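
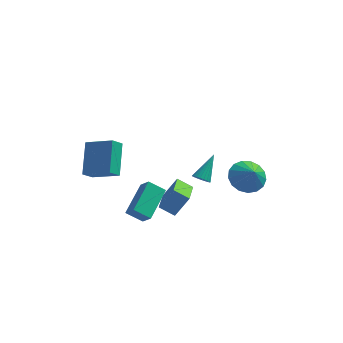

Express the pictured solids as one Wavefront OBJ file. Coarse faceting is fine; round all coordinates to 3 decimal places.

v -2.534 -3.814 0.738
v -2.691 -2.28 2.059
v -4.036 -3.432 0.116
v -4.193 -1.899 1.437
v -2.147 -3.261 0.143
v -2.304 -1.728 1.464
v -3.649 -2.88 -0.479
v -3.806 -1.346 0.842
v 3.556 2.846 -3.866
v 4.172 2.276 -4.562
v 4.024 2.214 -2.934
v 4.471 2.685 -4.435
v 4.561 3.13 -4.179
v 4.42 3.51 -3.85
v 4.081 3.738 -3.526
v 3.622 3.762 -3.279
v 3.148 3.576 -3.167
v 2.767 3.222 -3.215
v 2.567 2.783 -3.412
v 2.593 2.358 -3.714
v 2.84 2.044 -4.05
v 3.251 1.915 -4.344
v 3.732 1.998 -4.529
v 1.966 -2.929 0.17
v 2.308 -2.743 -0.159
v 2.434 -1.811 1.29
v 2.148 -2.632 -0.202
v 1.96 -2.567 -0.189
v 1.774 -2.557 -0.121
v 1.616 -2.604 -0.008
v 1.512 -2.7 0.131
v 1.477 -2.831 0.277
v 1.516 -2.977 0.406
v 1.624 -3.115 0.5
v 1.784 -3.226 0.543
v 1.971 -3.291 0.53
v 2.158 -3.301 0.462
v 2.315 -3.255 0.349
v 2.42 -3.158 0.21
v 2.455 -3.027 0.064
v 2.415 -2.881 -0.065
v -1.836 -3.487 -2.575
v -1.332 -3.926 -1.913
v -1.389 -1.672 -1.708
v -0.886 -2.112 -1.047
v -0.954 -3.408 -3.193
v -0.451 -3.848 -2.532
v -0.508 -1.594 -2.327
v -0.004 -2.033 -1.665
v -0.486 -1.465 -3.551
v 0.213 -1.064 -2.394
v -0.619 0.454 -4.135
v 0.08 0.854 -2.977
v 0.38 -1.554 -4.043
v 1.079 -1.154 -2.885
v 0.247 0.364 -4.626
v 0.946 0.765 -3.469
f 2 4 1
f 5 2 1
f 1 4 3
f 3 5 1
f 2 8 4
f 6 2 5
f 6 8 2
f 4 8 3
f 7 5 3
f 3 8 7
f 7 6 5
f 8 6 7
f 10 9 12
f 10 12 11
f 12 9 13
f 12 13 11
f 13 9 14
f 13 14 11
f 14 9 15
f 14 15 11
f 15 9 16
f 15 16 11
f 16 9 17
f 16 17 11
f 17 9 18
f 17 18 11
f 18 9 19
f 18 19 11
f 19 9 20
f 19 20 11
f 20 9 21
f 20 21 11
f 21 9 22
f 21 22 11
f 22 9 23
f 22 23 11
f 23 9 10
f 23 10 11
f 25 24 27
f 25 27 26
f 27 24 28
f 27 28 26
f 28 24 29
f 28 29 26
f 29 24 30
f 29 30 26
f 30 24 31
f 30 31 26
f 31 24 32
f 31 32 26
f 32 24 33
f 32 33 26
f 33 24 34
f 33 34 26
f 34 24 35
f 34 35 26
f 35 24 36
f 35 36 26
f 36 24 37
f 36 37 26
f 37 24 38
f 37 38 26
f 38 24 39
f 38 39 26
f 39 24 40
f 39 40 26
f 40 24 41
f 40 41 26
f 41 24 25
f 41 25 26
f 43 45 42
f 46 43 42
f 42 45 44
f 44 46 42
f 43 49 45
f 47 43 46
f 47 49 43
f 45 49 44
f 48 46 44
f 44 49 48
f 48 47 46
f 49 47 48
f 51 53 50
f 54 51 50
f 50 53 52
f 52 54 50
f 51 57 53
f 55 51 54
f 55 57 51
f 53 57 52
f 56 54 52
f 52 57 56
f 56 55 54
f 57 55 56



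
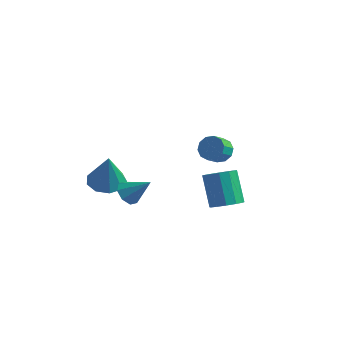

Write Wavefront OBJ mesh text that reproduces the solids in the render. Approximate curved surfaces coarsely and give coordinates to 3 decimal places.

v -1.596 -1.004 -1.633
v -1.27 -0.495 -2.094
v -0.444 -0.796 -0.587
v -1.648 -0.252 -1.725
v -1.996 -0.449 -1.303
v -2.11 -0.971 -1.074
v -1.922 -1.513 -1.172
v -1.544 -1.757 -1.541
v -1.196 -1.559 -1.963
v -1.082 -1.037 -2.192
v -3.216 -0.07 -1.873
v -2.64 -0.904 -2.055
v -2.944 -0.31 0.093
v -2.233 -0.329 -2.041
v -2.287 0.368 -1.949
v -2.775 0.859 -1.821
v -3.47 0.916 -1.718
v -4.046 0.511 -1.688
v -4.234 -0.166 -1.744
v -3.945 -0.798 -1.861
v -3.316 -1.09 -1.984
v 3.339 -0.156 -1.526
v 4.053 0.335 -1.448
v 3.275 1.227 0.064
v 2.561 0.736 -0.014
v 3.751 0.578 -1.747
v 2.972 1.47 -0.235
v 3.317 0.588 -1.976
v 2.539 1.48 -0.464
v 2.891 0.362 -2.062
v 2.113 1.254 -0.55
v 2.607 -0.028 -1.978
v 1.829 0.863 -0.466
v 2.555 -0.459 -1.75
v 1.777 0.432 -0.239
v 2.753 -0.794 -1.451
v 1.974 0.098 0.06
v 3.136 -0.926 -1.176
v 2.358 -0.034 0.336
v 3.584 -0.814 -1.012
v 2.806 0.078 0.5
v 3.954 -0.492 -1.011
v 3.176 0.399 0.501
v 4.129 -0.064 -1.173
v 3.351 0.827 0.339
v 1.22 4.039 -1.009
v 1.913 4.112 -0.706
v 1.714 3.354 -0.068
v 1.02 3.281 -0.371
v 1.62 4.39 -0.467
v 1.421 3.633 0.171
v 1.174 4.534 -0.435
v 0.975 3.777 0.203
v 0.745 4.489 -0.622
v 0.546 3.732 0.016
v 0.498 4.272 -0.957
v 0.299 3.515 -0.319
v 0.526 3.966 -1.312
v 0.327 3.208 -0.674
v 0.819 3.687 -1.551
v 0.62 2.93 -0.913
v 1.265 3.543 -1.583
v 1.066 2.786 -0.945
v 1.694 3.588 -1.396
v 1.495 2.831 -0.758
v 1.941 3.805 -1.061
v 1.742 3.048 -0.423
f 2 1 4
f 2 4 3
f 4 1 5
f 4 5 3
f 5 1 6
f 5 6 3
f 6 1 7
f 6 7 3
f 7 1 8
f 7 8 3
f 8 1 9
f 8 9 3
f 9 1 10
f 9 10 3
f 10 1 2
f 10 2 3
f 12 11 14
f 12 14 13
f 14 11 15
f 14 15 13
f 15 11 16
f 15 16 13
f 16 11 17
f 16 17 13
f 17 11 18
f 17 18 13
f 18 11 19
f 18 19 13
f 19 11 20
f 19 20 13
f 20 11 21
f 20 21 13
f 21 11 12
f 21 12 13
f 23 22 26
f 23 26 24
f 24 26 27
f 24 27 25
f 26 22 28
f 26 28 27
f 27 28 29
f 27 29 25
f 28 22 30
f 28 30 29
f 29 30 31
f 29 31 25
f 30 22 32
f 30 32 31
f 31 32 33
f 31 33 25
f 32 22 34
f 32 34 33
f 33 34 35
f 33 35 25
f 34 22 36
f 34 36 35
f 35 36 37
f 35 37 25
f 36 22 38
f 36 38 37
f 37 38 39
f 37 39 25
f 38 22 40
f 38 40 39
f 39 40 41
f 39 41 25
f 40 22 42
f 40 42 41
f 41 42 43
f 41 43 25
f 42 22 44
f 42 44 43
f 43 44 45
f 43 45 25
f 44 22 23
f 44 23 45
f 45 23 24
f 45 24 25
f 47 46 50
f 47 50 48
f 48 50 51
f 48 51 49
f 50 46 52
f 50 52 51
f 51 52 53
f 51 53 49
f 52 46 54
f 52 54 53
f 53 54 55
f 53 55 49
f 54 46 56
f 54 56 55
f 55 56 57
f 55 57 49
f 56 46 58
f 56 58 57
f 57 58 59
f 57 59 49
f 58 46 60
f 58 60 59
f 59 60 61
f 59 61 49
f 60 46 62
f 60 62 61
f 61 62 63
f 61 63 49
f 62 46 64
f 62 64 63
f 63 64 65
f 63 65 49
f 64 46 66
f 64 66 65
f 65 66 67
f 65 67 49
f 66 46 47
f 66 47 67
f 67 47 48
f 67 48 49



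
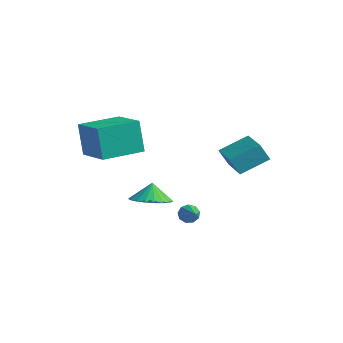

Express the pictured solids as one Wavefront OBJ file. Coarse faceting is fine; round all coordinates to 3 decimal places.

v 0.363 1.452 -2.257
v 0.706 1.761 -2.517
v 1.417 0.848 -1.583
v 0.602 1.923 -2.209
v 0.386 1.864 -1.924
v 0.159 1.613 -1.794
v 0.028 1.286 -1.881
v 0.053 1.038 -2.144
v 0.223 0.983 -2.459
v 0.458 1.148 -2.68
v 0.649 1.455 -2.703
v -1.146 0.493 -1.563
v -0.166 0.333 -1.29
v -1.354 0.807 -0.637
v -0.156 0.739 -1.425
v -0.316 1.103 -1.584
v -0.621 1.361 -1.74
v -1.016 1.469 -1.865
v -1.433 1.409 -1.938
v -1.801 1.19 -1.946
v -2.056 0.85 -1.888
v -2.154 0.449 -1.774
v -2.077 0.056 -1.623
v -1.839 -0.262 -1.462
v -1.482 -0.45 -1.319
v -1.066 -0.474 -1.218
v -0.665 -0.331 -1.176
v -0.346 -0.046 -1.202
v 0.669 3.74 0.222
v 0.307 3.431 1.124
v 1.284 5.065 0.923
v 0.922 4.756 1.825
v 2.198 2.864 0.535
v 1.836 2.555 1.437
v 2.813 4.189 1.236
v 2.451 3.88 2.138
v -2.869 -2.029 1.758
v -3.362 -1.866 3.44
v -2.31 -0.025 1.728
v -2.803 0.137 3.41
v -1.017 -2.537 2.35
v -1.51 -2.375 4.032
v -0.458 -0.534 2.32
v -0.951 -0.371 4.002
f 2 1 4
f 2 4 3
f 4 1 5
f 4 5 3
f 5 1 6
f 5 6 3
f 6 1 7
f 6 7 3
f 7 1 8
f 7 8 3
f 8 1 9
f 8 9 3
f 9 1 10
f 9 10 3
f 10 1 11
f 10 11 3
f 11 1 2
f 11 2 3
f 13 12 15
f 13 15 14
f 15 12 16
f 15 16 14
f 16 12 17
f 16 17 14
f 17 12 18
f 17 18 14
f 18 12 19
f 18 19 14
f 19 12 20
f 19 20 14
f 20 12 21
f 20 21 14
f 21 12 22
f 21 22 14
f 22 12 23
f 22 23 14
f 23 12 24
f 23 24 14
f 24 12 25
f 24 25 14
f 25 12 26
f 25 26 14
f 26 12 27
f 26 27 14
f 27 12 28
f 27 28 14
f 28 12 13
f 28 13 14
f 30 32 29
f 33 30 29
f 29 32 31
f 31 33 29
f 30 36 32
f 34 30 33
f 34 36 30
f 32 36 31
f 35 33 31
f 31 36 35
f 35 34 33
f 36 34 35
f 38 40 37
f 41 38 37
f 37 40 39
f 39 41 37
f 38 44 40
f 42 38 41
f 42 44 38
f 40 44 39
f 43 41 39
f 39 44 43
f 43 42 41
f 44 42 43



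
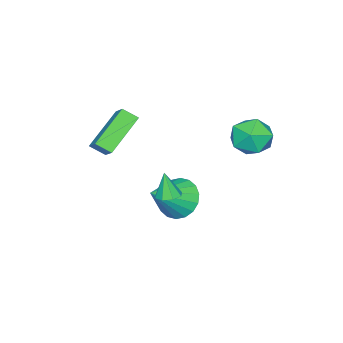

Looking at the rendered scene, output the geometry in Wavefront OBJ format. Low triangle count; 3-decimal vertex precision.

v -1.89 4.122 3.97
v -1.362 4.492 3.153
v -0.558 3.188 4.407
v -0.03 3.558 3.59
v -0.26 4.185 4.389
v -1.083 4.762 4.119
v -0.837 2.918 3.441
v -1.66 3.495 3.171
v -0.711 3.749 2.826
v -0.354 4.531 3.412
v -1.566 3.149 4.148
v -1.209 3.931 4.734
v 2.967 2.39 2.021
v 3.304 2.82 2.143
v 2.873 2.13 3.199
v 2.89 2.933 2.134
v 2.522 2.727 2.06
v 2.414 2.324 1.962
v 2.63 1.959 1.899
v 3.044 1.847 1.907
v 3.412 2.052 1.982
v 3.52 2.456 2.08
v 1.852 -1.419 2.32
v 2.101 -2.064 2.761
v 0.122 -1.266 3.517
v 0.37 -1.911 3.958
v 2.43 -0.689 3.062
v 2.678 -1.334 3.503
v 0.699 -0.536 4.259
v 0.948 -1.181 4.7
v 0.859 1.487 0.155
v 1.497 1.792 -0.608
v 2.421 1.153 1.325
v 1.411 2.186 -0.382
v 1.217 2.442 -0.049
v 0.951 2.509 0.324
v 0.667 2.374 0.664
v 0.422 2.062 0.903
v 0.263 1.637 0.993
v 0.222 1.182 0.918
v 0.307 0.788 0.691
v 0.502 0.532 0.359
v 0.767 0.465 -0.015
v 1.051 0.601 -0.354
v 1.297 0.912 -0.593
v 1.456 1.337 -0.684
f 1 12 6
f 1 6 2
f 1 2 8
f 1 8 11
f 1 11 12
f 2 6 10
f 6 12 5
f 12 11 3
f 11 8 7
f 8 2 9
f 4 10 5
f 4 5 3
f 4 3 7
f 4 7 9
f 4 9 10
f 5 10 6
f 3 5 12
f 7 3 11
f 9 7 8
f 10 9 2
f 14 13 16
f 14 16 15
f 16 13 17
f 16 17 15
f 17 13 18
f 17 18 15
f 18 13 19
f 18 19 15
f 19 13 20
f 19 20 15
f 20 13 21
f 20 21 15
f 21 13 22
f 21 22 15
f 22 13 14
f 22 14 15
f 24 26 23
f 27 24 23
f 23 26 25
f 25 27 23
f 24 30 26
f 28 24 27
f 28 30 24
f 26 30 25
f 29 27 25
f 25 30 29
f 29 28 27
f 30 28 29
f 32 31 34
f 32 34 33
f 34 31 35
f 34 35 33
f 35 31 36
f 35 36 33
f 36 31 37
f 36 37 33
f 37 31 38
f 37 38 33
f 38 31 39
f 38 39 33
f 39 31 40
f 39 40 33
f 40 31 41
f 40 41 33
f 41 31 42
f 41 42 33
f 42 31 43
f 42 43 33
f 43 31 44
f 43 44 33
f 44 31 45
f 44 45 33
f 45 31 46
f 45 46 33
f 46 31 32
f 46 32 33



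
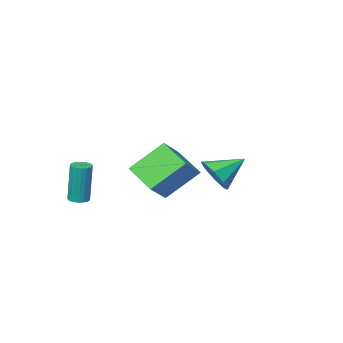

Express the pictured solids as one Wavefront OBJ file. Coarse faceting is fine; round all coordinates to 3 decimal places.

v -0.171 2.743 2.816
v -0.049 1.135 3.57
v 0.892 3.239 3.702
v 1.013 1.632 4.457
v 1.267 2.188 1.403
v 1.388 0.581 2.158
v 2.329 2.685 2.29
v 2.451 1.077 3.044
v 2.252 -3.812 -0.417
v 2.687 -4.093 -0.381
v 2.604 -3.949 1.792
v 2.168 -3.668 1.757
v 2.765 -3.892 -0.392
v 2.682 -3.747 1.782
v 2.753 -3.676 -0.407
v 2.67 -3.532 1.767
v 2.655 -3.484 -0.423
v 2.572 -3.34 1.75
v 2.487 -3.349 -0.439
v 2.404 -3.205 1.735
v 2.278 -3.294 -0.45
v 2.195 -3.15 1.723
v 2.065 -3.328 -0.456
v 1.982 -3.184 1.718
v 1.884 -3.446 -0.455
v 1.801 -3.302 1.718
v 1.766 -3.628 -0.448
v 1.683 -3.483 1.726
v 1.733 -3.841 -0.435
v 1.65 -3.697 1.739
v 1.789 -4.049 -0.419
v 1.706 -3.905 1.755
v 1.925 -4.216 -0.402
v 1.842 -4.072 1.771
v 2.117 -4.314 -0.389
v 2.034 -4.169 1.785
v 2.333 -4.324 -0.38
v 2.25 -4.18 1.794
v 2.535 -4.246 -0.377
v 2.452 -4.102 1.796
v -3.23 -0.855 0.923
v -2.689 -0.862 1.823
v -4.71 -0.525 1.817
v -2.725 -0.131 1.492
v -3.057 0.176 0.828
v -3.491 -0.121 0.219
v -3.771 -0.848 0.024
v -3.735 -1.58 0.355
v -3.403 -1.887 1.019
v -2.969 -1.59 1.627
f 2 4 1
f 5 2 1
f 1 4 3
f 3 5 1
f 2 8 4
f 6 2 5
f 6 8 2
f 4 8 3
f 7 5 3
f 3 8 7
f 7 6 5
f 8 6 7
f 10 9 13
f 10 13 11
f 11 13 14
f 11 14 12
f 13 9 15
f 13 15 14
f 14 15 16
f 14 16 12
f 15 9 17
f 15 17 16
f 16 17 18
f 16 18 12
f 17 9 19
f 17 19 18
f 18 19 20
f 18 20 12
f 19 9 21
f 19 21 20
f 20 21 22
f 20 22 12
f 21 9 23
f 21 23 22
f 22 23 24
f 22 24 12
f 23 9 25
f 23 25 24
f 24 25 26
f 24 26 12
f 25 9 27
f 25 27 26
f 26 27 28
f 26 28 12
f 27 9 29
f 27 29 28
f 28 29 30
f 28 30 12
f 29 9 31
f 29 31 30
f 30 31 32
f 30 32 12
f 31 9 33
f 31 33 32
f 32 33 34
f 32 34 12
f 33 9 35
f 33 35 34
f 34 35 36
f 34 36 12
f 35 9 37
f 35 37 36
f 36 37 38
f 36 38 12
f 37 9 39
f 37 39 38
f 38 39 40
f 38 40 12
f 39 9 10
f 39 10 40
f 40 10 11
f 40 11 12
f 42 41 44
f 42 44 43
f 44 41 45
f 44 45 43
f 45 41 46
f 45 46 43
f 46 41 47
f 46 47 43
f 47 41 48
f 47 48 43
f 48 41 49
f 48 49 43
f 49 41 50
f 49 50 43
f 50 41 42
f 50 42 43



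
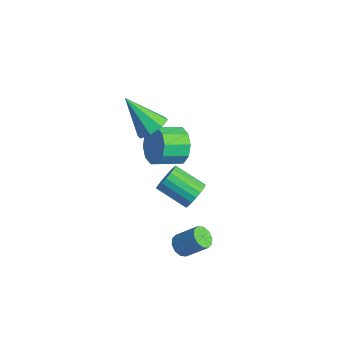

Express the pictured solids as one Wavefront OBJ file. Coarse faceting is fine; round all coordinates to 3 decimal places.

v -3.846 3.348 -2.064
v -3.443 2.908 -2.976
v -3.732 1.592 -2.469
v -4.134 2.032 -1.556
v -2.939 2.968 -2.534
v -3.228 1.652 -2.026
v -2.78 3.173 -1.912
v -3.069 1.857 -1.405
v -3.029 3.445 -1.348
v -3.318 2.129 -0.841
v -3.59 3.68 -1.057
v -3.879 2.364 -0.55
v -4.248 3.788 -1.151
v -4.537 2.472 -0.644
v -4.752 3.728 -1.594
v -5.041 2.412 -1.086
v -4.911 3.523 -2.215
v -5.2 2.207 -1.708
v -4.662 3.251 -2.779
v -4.951 1.935 -2.272
v -4.101 3.016 -3.07
v -4.39 1.7 -2.563
v 1.418 -0.127 -3.325
v 1.91 -0.485 -3.446
v 2.674 0.23 -2.456
v 2.182 0.587 -2.335
v 1.925 -0.18 -3.678
v 2.689 0.535 -2.688
v 1.747 0.145 -3.775
v 2.51 0.86 -2.785
v 1.443 0.366 -3.7
v 2.206 1.081 -2.71
v 1.129 0.398 -3.482
v 1.893 1.113 -2.492
v 0.926 0.23 -3.204
v 1.69 0.945 -2.214
v 0.911 -0.075 -2.972
v 1.675 0.64 -1.982
v 1.09 -0.4 -2.875
v 1.853 0.315 -1.885
v 1.394 -0.621 -2.95
v 2.157 0.094 -1.96
v 1.707 -0.653 -3.168
v 2.471 0.062 -2.178
v -2.91 1.194 1.441
v -2.277 0.647 1.743
v -4.25 0.526 3.039
v -2.245 1.265 2.028
v -2.603 1.841 1.968
v -3.141 2.038 1.6
v -3.544 1.74 1.138
v -3.575 1.122 0.854
v -3.217 0.546 0.913
v -2.679 0.349 1.282
v 1.79 0.427 0.673
v 2.181 0.409 1.313
v 0.881 -0.345 2.086
v 0.49 -0.327 1.447
v 2.022 0.702 1.331
v 0.722 -0.052 2.105
v 1.817 0.941 1.219
v 0.517 0.187 1.992
v 1.606 1.077 0.999
v 0.307 0.323 1.772
v 1.432 1.085 0.714
v 0.133 0.331 1.487
v 1.329 0.963 0.421
v 0.029 0.209 1.195
v 1.317 0.734 0.178
v 0.018 -0.02 0.952
v 1.399 0.445 0.034
v 0.099 -0.309 0.807
v 1.558 0.152 0.015
v 0.258 -0.602 0.789
v 1.763 -0.087 0.128
v 0.463 -0.841 0.901
v 1.973 -0.223 0.348
v 0.674 -0.977 1.121
v 2.147 -0.231 0.633
v 0.848 -0.985 1.406
v 2.251 -0.109 0.925
v 0.951 -0.863 1.699
v 2.262 0.12 1.168
v 0.963 -0.634 1.942
f 2 1 5
f 2 5 3
f 3 5 6
f 3 6 4
f 5 1 7
f 5 7 6
f 6 7 8
f 6 8 4
f 7 1 9
f 7 9 8
f 8 9 10
f 8 10 4
f 9 1 11
f 9 11 10
f 10 11 12
f 10 12 4
f 11 1 13
f 11 13 12
f 12 13 14
f 12 14 4
f 13 1 15
f 13 15 14
f 14 15 16
f 14 16 4
f 15 1 17
f 15 17 16
f 16 17 18
f 16 18 4
f 17 1 19
f 17 19 18
f 18 19 20
f 18 20 4
f 19 1 21
f 19 21 20
f 20 21 22
f 20 22 4
f 21 1 2
f 21 2 22
f 22 2 3
f 22 3 4
f 24 23 27
f 24 27 25
f 25 27 28
f 25 28 26
f 27 23 29
f 27 29 28
f 28 29 30
f 28 30 26
f 29 23 31
f 29 31 30
f 30 31 32
f 30 32 26
f 31 23 33
f 31 33 32
f 32 33 34
f 32 34 26
f 33 23 35
f 33 35 34
f 34 35 36
f 34 36 26
f 35 23 37
f 35 37 36
f 36 37 38
f 36 38 26
f 37 23 39
f 37 39 38
f 38 39 40
f 38 40 26
f 39 23 41
f 39 41 40
f 40 41 42
f 40 42 26
f 41 23 43
f 41 43 42
f 42 43 44
f 42 44 26
f 43 23 24
f 43 24 44
f 44 24 25
f 44 25 26
f 46 45 48
f 46 48 47
f 48 45 49
f 48 49 47
f 49 45 50
f 49 50 47
f 50 45 51
f 50 51 47
f 51 45 52
f 51 52 47
f 52 45 53
f 52 53 47
f 53 45 54
f 53 54 47
f 54 45 46
f 54 46 47
f 56 55 59
f 56 59 57
f 57 59 60
f 57 60 58
f 59 55 61
f 59 61 60
f 60 61 62
f 60 62 58
f 61 55 63
f 61 63 62
f 62 63 64
f 62 64 58
f 63 55 65
f 63 65 64
f 64 65 66
f 64 66 58
f 65 55 67
f 65 67 66
f 66 67 68
f 66 68 58
f 67 55 69
f 67 69 68
f 68 69 70
f 68 70 58
f 69 55 71
f 69 71 70
f 70 71 72
f 70 72 58
f 71 55 73
f 71 73 72
f 72 73 74
f 72 74 58
f 73 55 75
f 73 75 74
f 74 75 76
f 74 76 58
f 75 55 77
f 75 77 76
f 76 77 78
f 76 78 58
f 77 55 79
f 77 79 78
f 78 79 80
f 78 80 58
f 79 55 81
f 79 81 80
f 80 81 82
f 80 82 58
f 81 55 83
f 81 83 82
f 82 83 84
f 82 84 58
f 83 55 56
f 83 56 84
f 84 56 57
f 84 57 58



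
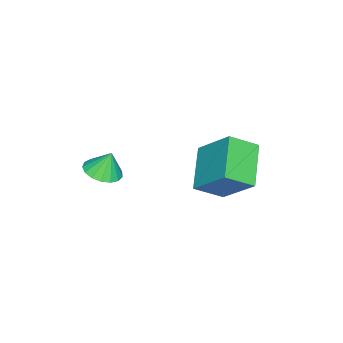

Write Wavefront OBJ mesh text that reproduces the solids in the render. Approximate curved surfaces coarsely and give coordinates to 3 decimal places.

v -4.566 2.625 -2.819
v -4.213 4.065 -1.361
v -2.882 3.187 -3.782
v -2.529 4.627 -2.323
v -3.831 1.693 -2.077
v -3.478 3.133 -0.618
v -2.147 2.255 -3.039
v -1.794 3.695 -1.581
v -0.962 -0.986 -2.21
v -0.303 -1.393 -1.972
v -1.138 -0.674 -1.19
v -0.169 -1.039 -2.057
v -0.216 -0.673 -2.177
v -0.434 -0.379 -2.304
v -0.773 -0.224 -2.41
v -1.155 -0.244 -2.47
v -1.494 -0.433 -2.47
v -1.71 -0.749 -2.411
v -1.755 -1.119 -2.305
v -1.619 -1.459 -2.178
v -1.332 -1.69 -2.058
v -0.96 -1.76 -1.972
v -0.589 -1.653 -1.941
f 2 4 1
f 5 2 1
f 1 4 3
f 3 5 1
f 2 8 4
f 6 2 5
f 6 8 2
f 4 8 3
f 7 5 3
f 3 8 7
f 7 6 5
f 8 6 7
f 10 9 12
f 10 12 11
f 12 9 13
f 12 13 11
f 13 9 14
f 13 14 11
f 14 9 15
f 14 15 11
f 15 9 16
f 15 16 11
f 16 9 17
f 16 17 11
f 17 9 18
f 17 18 11
f 18 9 19
f 18 19 11
f 19 9 20
f 19 20 11
f 20 9 21
f 20 21 11
f 21 9 22
f 21 22 11
f 22 9 23
f 22 23 11
f 23 9 10
f 23 10 11



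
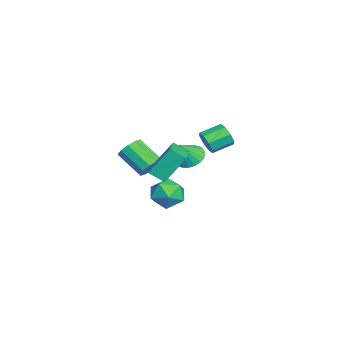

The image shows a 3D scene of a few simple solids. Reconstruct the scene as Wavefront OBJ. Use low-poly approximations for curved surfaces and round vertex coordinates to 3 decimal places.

v -1.455 1.802 0.097
v -0.722 2.475 -0
v -0.725 1.198 1.423
v -0.994 2.677 0.241
v -1.345 2.728 0.457
v -1.715 2.618 0.611
v -2.041 2.368 0.676
v -2.265 2.019 0.641
v -2.349 1.633 0.511
v -2.278 1.276 0.31
v -2.065 1.01 0.072
v -1.747 0.881 -0.162
v -1.378 0.911 -0.351
v -1.022 1.095 -0.463
v -0.741 1.401 -0.478
v -0.584 1.777 -0.394
v -0.577 2.156 -0.225
v -4.209 0.311 -4.217
v -3.405 0.917 -4.96
v -2.715 -0.057 -2.9
v -1.911 0.549 -3.643
v -2.808 1.183 -3.044
v -3.731 1.41 -3.857
v -2.389 -0.55 -4.003
v -3.312 -0.323 -4.816
v -2.28 0.385 -4.828
v -2.539 1.456 -4.235
v -3.581 -0.596 -3.625
v -3.84 0.475 -3.032
v 3.376 2.844 3.624
v 3.591 3.21 2.934
v 3.078 4.401 3.406
v 2.864 4.036 4.096
v 3.018 2.974 2.909
v 2.506 4.165 3.381
v 2.655 2.661 3.303
v 2.143 3.853 3.775
v 2.715 2.456 3.885
v 2.202 3.648 4.357
v 3.162 2.479 4.314
v 2.649 3.67 4.786
v 3.734 2.715 4.339
v 3.222 3.906 4.811
v 4.097 3.027 3.945
v 3.585 4.219 4.417
v 4.038 3.232 3.363
v 3.525 4.424 3.835
v 2.106 0.676 0.396
v 1.916 -0.252 1.011
v 1.787 1.884 2.121
v 1.597 0.956 2.736
v 4.103 0.564 0.844
v 3.913 -0.364 1.459
v 3.784 1.772 2.569
v 3.594 0.844 3.184
v 0.727 -0.346 0.239
v 1.435 -0.405 0.776
v 0.461 -1.713 1.917
v -0.247 -1.654 1.381
v 1.112 -0.001 0.964
v 0.138 -1.309 2.105
v 0.642 0.271 0.875
v -0.331 -1.036 2.016
v 0.205 0.308 0.543
v -0.769 -1 1.684
v -0.033 0.094 0.096
v -1.007 -1.213 1.237
v 0.019 -0.287 -0.297
v -0.955 -1.595 0.844
v 0.342 -0.691 -0.485
v -0.632 -1.999 0.656
v 0.811 -0.964 -0.396
v -0.162 -2.271 0.745
v 1.249 -1 -0.064
v 0.275 -2.308 1.077
v 1.487 -0.787 0.383
v 0.513 -2.094 1.524
f 2 1 4
f 2 4 3
f 4 1 5
f 4 5 3
f 5 1 6
f 5 6 3
f 6 1 7
f 6 7 3
f 7 1 8
f 7 8 3
f 8 1 9
f 8 9 3
f 9 1 10
f 9 10 3
f 10 1 11
f 10 11 3
f 11 1 12
f 11 12 3
f 12 1 13
f 12 13 3
f 13 1 14
f 13 14 3
f 14 1 15
f 14 15 3
f 15 1 16
f 15 16 3
f 16 1 17
f 16 17 3
f 17 1 2
f 17 2 3
f 18 29 23
f 18 23 19
f 18 19 25
f 18 25 28
f 18 28 29
f 19 23 27
f 23 29 22
f 29 28 20
f 28 25 24
f 25 19 26
f 21 27 22
f 21 22 20
f 21 20 24
f 21 24 26
f 21 26 27
f 22 27 23
f 20 22 29
f 24 20 28
f 26 24 25
f 27 26 19
f 31 30 34
f 31 34 32
f 32 34 35
f 32 35 33
f 34 30 36
f 34 36 35
f 35 36 37
f 35 37 33
f 36 30 38
f 36 38 37
f 37 38 39
f 37 39 33
f 38 30 40
f 38 40 39
f 39 40 41
f 39 41 33
f 40 30 42
f 40 42 41
f 41 42 43
f 41 43 33
f 42 30 44
f 42 44 43
f 43 44 45
f 43 45 33
f 44 30 46
f 44 46 45
f 45 46 47
f 45 47 33
f 46 30 31
f 46 31 47
f 47 31 32
f 47 32 33
f 49 51 48
f 52 49 48
f 48 51 50
f 50 52 48
f 49 55 51
f 53 49 52
f 53 55 49
f 51 55 50
f 54 52 50
f 50 55 54
f 54 53 52
f 55 53 54
f 57 56 60
f 57 60 58
f 58 60 61
f 58 61 59
f 60 56 62
f 60 62 61
f 61 62 63
f 61 63 59
f 62 56 64
f 62 64 63
f 63 64 65
f 63 65 59
f 64 56 66
f 64 66 65
f 65 66 67
f 65 67 59
f 66 56 68
f 66 68 67
f 67 68 69
f 67 69 59
f 68 56 70
f 68 70 69
f 69 70 71
f 69 71 59
f 70 56 72
f 70 72 71
f 71 72 73
f 71 73 59
f 72 56 74
f 72 74 73
f 73 74 75
f 73 75 59
f 74 56 76
f 74 76 75
f 75 76 77
f 75 77 59
f 76 56 57
f 76 57 77
f 77 57 58
f 77 58 59



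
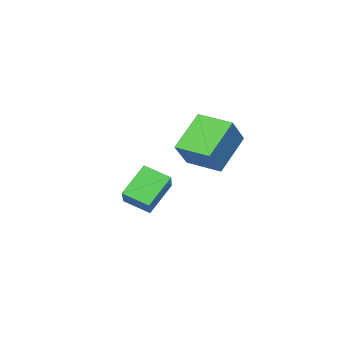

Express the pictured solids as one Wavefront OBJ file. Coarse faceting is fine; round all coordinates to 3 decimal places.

v -4.153 -2.374 -3.22
v -3.679 -3.513 -2.649
v -2.873 -1.287 -2.115
v -2.399 -2.427 -1.544
v -2.881 -2.513 -4.556
v -2.407 -3.653 -3.985
v -1.601 -1.427 -3.451
v -1.127 -2.566 -2.88
v -2.585 1.102 1.277
v -1.433 1.435 2.51
v -2.84 2.72 1.079
v -1.688 3.053 2.312
v -1.052 1.167 -0.172
v 0.1 1.5 1.061
v -1.307 2.785 -0.37
v -0.155 3.118 0.863
f 2 4 1
f 5 2 1
f 1 4 3
f 3 5 1
f 2 8 4
f 6 2 5
f 6 8 2
f 4 8 3
f 7 5 3
f 3 8 7
f 7 6 5
f 8 6 7
f 10 12 9
f 13 10 9
f 9 12 11
f 11 13 9
f 10 16 12
f 14 10 13
f 14 16 10
f 12 16 11
f 15 13 11
f 11 16 15
f 15 14 13
f 16 14 15



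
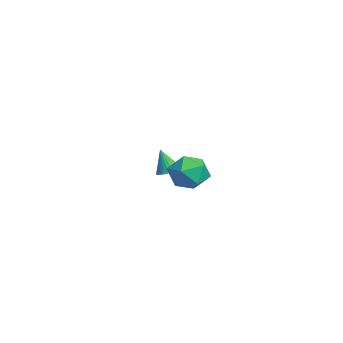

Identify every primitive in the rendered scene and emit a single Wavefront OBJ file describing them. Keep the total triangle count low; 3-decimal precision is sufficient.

v 2.057 -0.794 0.445
v 2.661 -0.514 -0.41
v 2.339 -2.486 0.09
v 2.943 -2.206 -0.765
v 3.301 -2.011 0.239
v 3.126 -0.965 0.458
v 1.874 -2.035 -0.778
v 1.699 -0.989 -0.559
v 2.548 -1.281 -1.165
v 3.43 -1.266 -0.537
v 1.57 -1.734 0.217
v 2.452 -1.719 0.845
v -3.754 -1.197 -2.476
v -3.395 -0.684 -2.236
v -4.106 -1.583 -1.124
v -3.63 -0.573 -2.266
v -3.884 -0.557 -2.327
v -4.117 -0.638 -2.411
v -4.296 -0.804 -2.505
v -4.392 -1.03 -2.595
v -4.391 -1.281 -2.666
v -4.293 -1.52 -2.709
v -4.113 -1.709 -2.716
v -3.878 -1.821 -2.687
v -3.625 -1.837 -2.625
v -3.391 -1.756 -2.541
v -3.212 -1.59 -2.447
v -3.116 -1.364 -2.358
v -3.117 -1.112 -2.286
v -3.215 -0.874 -2.244
f 1 12 6
f 1 6 2
f 1 2 8
f 1 8 11
f 1 11 12
f 2 6 10
f 6 12 5
f 12 11 3
f 11 8 7
f 8 2 9
f 4 10 5
f 4 5 3
f 4 3 7
f 4 7 9
f 4 9 10
f 5 10 6
f 3 5 12
f 7 3 11
f 9 7 8
f 10 9 2
f 14 13 16
f 14 16 15
f 16 13 17
f 16 17 15
f 17 13 18
f 17 18 15
f 18 13 19
f 18 19 15
f 19 13 20
f 19 20 15
f 20 13 21
f 20 21 15
f 21 13 22
f 21 22 15
f 22 13 23
f 22 23 15
f 23 13 24
f 23 24 15
f 24 13 25
f 24 25 15
f 25 13 26
f 25 26 15
f 26 13 27
f 26 27 15
f 27 13 28
f 27 28 15
f 28 13 29
f 28 29 15
f 29 13 30
f 29 30 15
f 30 13 14
f 30 14 15



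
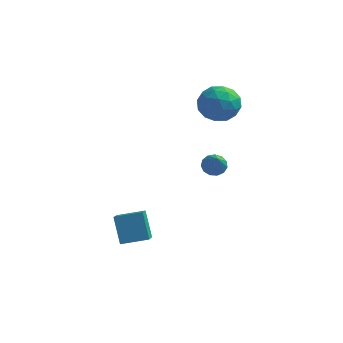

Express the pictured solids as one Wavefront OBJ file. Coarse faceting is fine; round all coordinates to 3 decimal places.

v 0.142 -3.819 -1.976
v -0.391 -3.126 -0.721
v -0.161 -2.466 -2.852
v -0.694 -1.773 -1.597
v 1.374 -3.367 -1.703
v 0.841 -2.674 -0.448
v 1.071 -2.014 -2.579
v 0.538 -1.321 -1.324
v 2.69 2.709 -0.362
v 2.952 2.333 -0.808
v 3.19 1.511 0.942
v 3.212 2.559 -0.7
v 3.306 2.832 -0.485
v 3.204 3.067 -0.23
v 2.939 3.188 -0.018
v 2.595 3.157 0.086
v 2.281 2.984 0.047
v 2.097 2.723 -0.121
v 2.101 2.459 -0.366
v 2.292 2.273 -0.61
v 2.609 2.227 -0.774
v 2.154 3.46 3.258
v 3.256 3.582 3.144
v 2.424 2.238 4.556
v 3.526 2.36 4.442
v 2.915 3.188 4.87
v 2.749 3.943 4.068
v 2.931 1.877 3.632
v 2.765 2.632 2.83
v 3.736 2.603 3.375
v 3.727 3.414 4.14
v 1.953 2.406 3.56
v 1.944 3.217 4.325
v 2.681 3.629 3.087
v 2.999 2.191 4.613
v 2.64 2.678 4.865
v 3.288 2.75 4.797
v 2.383 3.841 3.63
v 3.031 3.912 3.563
v 2.831 3.681 4.578
v 2.649 1.908 4.137
v 3.297 1.979 4.07
v 2.392 3.07 2.903
v 3.04 3.142 2.835
v 2.849 2.139 3.122
v 3.611 3.125 3.155
v 3.77 2.406 3.918
v 3.421 2.122 3.443
v 3.323 2.566 2.971
v 3.606 3.601 3.605
v 3.764 2.883 4.368
v 3.405 3.369 4.62
v 3.307 3.813 4.149
v 3.888 3.026 3.741
v 1.916 2.937 3.332
v 2.074 2.219 4.095
v 2.373 2.007 3.551
v 2.275 2.451 3.08
v 1.91 3.414 3.782
v 2.069 2.695 4.545
v 2.357 3.254 4.729
v 2.259 3.698 4.257
v 1.792 2.794 3.959
f 2 4 1
f 5 2 1
f 1 4 3
f 3 5 1
f 2 8 4
f 6 2 5
f 6 8 2
f 4 8 3
f 7 5 3
f 3 8 7
f 7 6 5
f 8 6 7
f 10 9 12
f 10 12 11
f 12 9 13
f 12 13 11
f 13 9 14
f 13 14 11
f 14 9 15
f 14 15 11
f 15 9 16
f 15 16 11
f 16 9 17
f 16 17 11
f 17 9 18
f 17 18 11
f 18 9 19
f 18 19 11
f 19 9 20
f 19 20 11
f 20 9 21
f 20 21 11
f 21 9 10
f 21 10 11
f 22 59 38
f 59 33 62
f 38 62 27
f 59 62 38
f 22 38 34
f 38 27 39
f 34 39 23
f 38 39 34
f 22 34 43
f 34 23 44
f 43 44 29
f 34 44 43
f 22 43 55
f 43 29 58
f 55 58 32
f 43 58 55
f 22 55 59
f 55 32 63
f 59 63 33
f 55 63 59
f 23 39 50
f 39 27 53
f 50 53 31
f 39 53 50
f 27 62 40
f 62 33 61
f 40 61 26
f 62 61 40
f 33 63 60
f 63 32 56
f 60 56 24
f 63 56 60
f 32 58 57
f 58 29 45
f 57 45 28
f 58 45 57
f 29 44 49
f 44 23 46
f 49 46 30
f 44 46 49
f 25 51 37
f 51 31 52
f 37 52 26
f 51 52 37
f 25 37 35
f 37 26 36
f 35 36 24
f 37 36 35
f 25 35 42
f 35 24 41
f 42 41 28
f 35 41 42
f 25 42 47
f 42 28 48
f 47 48 30
f 42 48 47
f 25 47 51
f 47 30 54
f 51 54 31
f 47 54 51
f 26 52 40
f 52 31 53
f 40 53 27
f 52 53 40
f 24 36 60
f 36 26 61
f 60 61 33
f 36 61 60
f 28 41 57
f 41 24 56
f 57 56 32
f 41 56 57
f 30 48 49
f 48 28 45
f 49 45 29
f 48 45 49
f 31 54 50
f 54 30 46
f 50 46 23
f 54 46 50



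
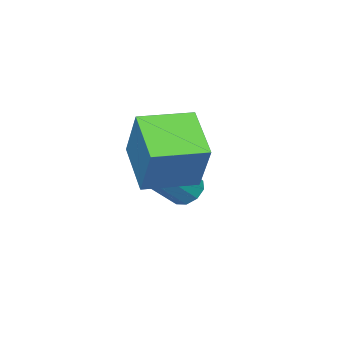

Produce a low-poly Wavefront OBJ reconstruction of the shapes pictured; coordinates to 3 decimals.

v -0.484 1.727 1.719
v 0.096 2.736 3.563
v -2.138 2.702 1.706
v -1.558 3.711 3.55
v 0.398 3.209 0.63
v 0.978 4.218 2.474
v -1.256 4.184 0.617
v -0.676 5.193 2.461
v -3.836 1.335 -1.313
v -3.372 1.681 -1.688
v -2.34 1.411 -0.662
v -2.804 1.065 -0.287
v -3.591 1.975 -1.391
v -2.559 1.705 -0.365
v -3.924 1.97 -1.057
v -2.893 1.7 -0.031
v -4.216 1.667 -0.843
v -3.185 1.397 0.183
v -4.331 1.209 -0.849
v -3.299 0.939 0.177
v -4.213 0.81 -1.072
v -3.182 0.54 -0.046
v -3.919 0.657 -1.408
v -2.888 0.387 -0.381
v -3.586 0.821 -1.699
v -2.555 0.551 -0.673
v -3.37 1.225 -1.81
v -2.338 0.955 -0.784
f 2 4 1
f 5 2 1
f 1 4 3
f 3 5 1
f 2 8 4
f 6 2 5
f 6 8 2
f 4 8 3
f 7 5 3
f 3 8 7
f 7 6 5
f 8 6 7
f 10 9 13
f 10 13 11
f 11 13 14
f 11 14 12
f 13 9 15
f 13 15 14
f 14 15 16
f 14 16 12
f 15 9 17
f 15 17 16
f 16 17 18
f 16 18 12
f 17 9 19
f 17 19 18
f 18 19 20
f 18 20 12
f 19 9 21
f 19 21 20
f 20 21 22
f 20 22 12
f 21 9 23
f 21 23 22
f 22 23 24
f 22 24 12
f 23 9 25
f 23 25 24
f 24 25 26
f 24 26 12
f 25 9 27
f 25 27 26
f 26 27 28
f 26 28 12
f 27 9 10
f 27 10 28
f 28 10 11
f 28 11 12



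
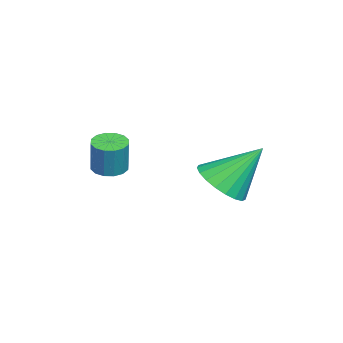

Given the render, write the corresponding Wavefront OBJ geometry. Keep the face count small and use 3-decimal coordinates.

v -3.281 2.47 -0.89
v -2.786 3.269 -1.441
v -3.659 3.81 0.71
v -3.215 3.312 -1.579
v -3.656 3.209 -1.597
v -4.032 2.979 -1.493
v -4.279 2.66 -1.285
v -4.352 2.309 -1.008
v -4.24 1.985 -0.711
v -3.963 1.746 -0.444
v -3.567 1.632 -0.255
v -3.122 1.662 -0.175
v -2.704 1.833 -0.219
v -2.386 2.113 -0.379
v -2.223 2.456 -0.627
v -2.242 2.801 -0.92
v -2.441 3.088 -1.208
v -2.38 -1.178 -0.082
v -2.039 -0.637 -0.198
v -1.74 -0.54 1.125
v -2.08 -1.082 1.242
v -2.353 -0.531 -0.135
v -2.054 -0.434 1.188
v -2.673 -0.599 -0.058
v -2.374 -0.502 1.266
v -2.915 -0.822 0.013
v -2.616 -0.725 1.337
v -3.013 -1.14 0.059
v -2.714 -1.044 1.382
v -2.942 -1.469 0.067
v -2.643 -1.372 1.39
v -2.72 -1.72 0.035
v -2.421 -1.623 1.358
v -2.406 -1.826 -0.028
v -2.107 -1.729 1.295
v -2.086 -1.758 -0.106
v -1.787 -1.661 1.218
v -1.844 -1.535 -0.177
v -1.545 -1.438 1.147
v -1.746 -1.216 -0.222
v -1.447 -1.12 1.101
v -1.817 -0.888 -0.23
v -1.518 -0.791 1.093
f 2 1 4
f 2 4 3
f 4 1 5
f 4 5 3
f 5 1 6
f 5 6 3
f 6 1 7
f 6 7 3
f 7 1 8
f 7 8 3
f 8 1 9
f 8 9 3
f 9 1 10
f 9 10 3
f 10 1 11
f 10 11 3
f 11 1 12
f 11 12 3
f 12 1 13
f 12 13 3
f 13 1 14
f 13 14 3
f 14 1 15
f 14 15 3
f 15 1 16
f 15 16 3
f 16 1 17
f 16 17 3
f 17 1 2
f 17 2 3
f 19 18 22
f 19 22 20
f 20 22 23
f 20 23 21
f 22 18 24
f 22 24 23
f 23 24 25
f 23 25 21
f 24 18 26
f 24 26 25
f 25 26 27
f 25 27 21
f 26 18 28
f 26 28 27
f 27 28 29
f 27 29 21
f 28 18 30
f 28 30 29
f 29 30 31
f 29 31 21
f 30 18 32
f 30 32 31
f 31 32 33
f 31 33 21
f 32 18 34
f 32 34 33
f 33 34 35
f 33 35 21
f 34 18 36
f 34 36 35
f 35 36 37
f 35 37 21
f 36 18 38
f 36 38 37
f 37 38 39
f 37 39 21
f 38 18 40
f 38 40 39
f 39 40 41
f 39 41 21
f 40 18 42
f 40 42 41
f 41 42 43
f 41 43 21
f 42 18 19
f 42 19 43
f 43 19 20
f 43 20 21



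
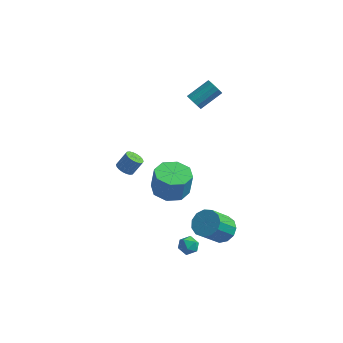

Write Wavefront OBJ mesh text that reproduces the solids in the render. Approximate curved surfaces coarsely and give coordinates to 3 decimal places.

v 0.848 -2.467 -3.473
v 1.361 -2.175 -3.196
v 1.499 -3.105 -4.004
v 2.012 -2.813 -3.727
v 1.615 -3.184 -3.367
v 1.212 -2.79 -3.039
v 1.648 -2.49 -4.161
v 1.245 -2.096 -3.833
v 1.855 -2.189 -3.621
v 1.835 -2.618 -3.131
v 1.025 -2.662 -4.069
v 1.005 -3.091 -3.579
v 2.77 -1.096 -3.017
v 3.353 -1.721 -3.3
v 2.833 -2.828 -1.926
v 2.25 -2.204 -1.643
v 3.604 -1.43 -2.97
v 3.085 -2.537 -1.596
v 3.591 -1.032 -2.655
v 3.072 -2.14 -1.281
v 3.317 -0.655 -2.455
v 2.798 -1.763 -1.081
v 2.869 -0.419 -2.433
v 2.35 -1.526 -1.059
v 2.39 -0.397 -2.597
v 1.871 -1.504 -1.223
v 2.031 -0.597 -2.894
v 1.512 -1.705 -1.52
v 1.907 -0.956 -3.23
v 1.387 -2.063 -1.856
v 2.056 -1.359 -3.499
v 1.537 -2.467 -2.124
v 2.432 -1.679 -3.614
v 1.913 -2.787 -2.24
v 2.916 -1.814 -3.54
v 2.396 -2.921 -2.166
v -4.06 1.132 -2.049
v -3.524 1.012 -2.265
v -3.085 1.427 -1.406
v -3.62 1.548 -1.191
v -3.571 1.253 -2.357
v -3.132 1.668 -1.499
v -3.715 1.47 -2.389
v -3.276 1.885 -1.53
v -3.927 1.621 -2.353
v -3.488 2.036 -1.494
v -4.165 1.674 -2.257
v -3.726 2.089 -1.398
v -4.383 1.621 -2.12
v -3.944 2.036 -1.261
v -4.536 1.471 -1.969
v -4.097 1.886 -1.11
v -4.595 1.253 -1.834
v -4.156 1.668 -0.975
v -4.548 1.012 -1.741
v -4.109 1.427 -0.883
v -4.404 0.795 -1.71
v -3.965 1.21 -0.851
v -4.192 0.644 -1.746
v -3.753 1.059 -0.887
v -3.954 0.591 -1.842
v -3.515 1.006 -0.983
v -3.736 0.644 -1.979
v -3.297 1.059 -1.12
v -3.583 0.794 -2.13
v -3.144 1.209 -1.271
v 0.698 -3.424 1.866
v 1.716 -3.206 1.733
v 1.901 -3.198 3.161
v 0.882 -3.416 3.294
v 1.264 -2.544 1.787
v 1.449 -2.535 3.215
v 0.481 -2.397 1.888
v 0.665 -2.389 3.316
v -0.176 -2.852 1.975
v 0.009 -2.844 3.404
v -0.321 -3.642 1.999
v -0.136 -3.634 3.427
v 0.131 -4.305 1.945
v 0.316 -4.296 3.373
v 0.915 -4.451 1.844
v 1.099 -4.443 3.272
v 1.571 -3.996 1.756
v 1.756 -3.988 3.185
v -0.732 3.274 3.349
v -0.467 3.431 2.858
v 0.358 4.543 3.66
v 0.092 4.386 4.151
v -0.736 3.615 2.88
v 0.088 4.727 3.682
v -1.004 3.69 3.051
v -0.18 4.803 3.853
v -1.186 3.634 3.317
v -0.362 4.746 4.118
v -1.224 3.463 3.593
v -0.399 4.575 4.394
v -1.105 3.232 3.791
v -0.281 4.344 4.593
v -0.868 3.014 3.85
v -0.044 4.127 4.651
v -0.588 2.879 3.749
v 0.236 3.991 4.551
v -0.354 2.869 3.521
v 0.471 3.982 4.323
v -0.24 2.988 3.239
v 0.585 4.1 4.041
v -0.282 3.197 2.992
v 0.543 4.31 3.794
f 1 12 6
f 1 6 2
f 1 2 8
f 1 8 11
f 1 11 12
f 2 6 10
f 6 12 5
f 12 11 3
f 11 8 7
f 8 2 9
f 4 10 5
f 4 5 3
f 4 3 7
f 4 7 9
f 4 9 10
f 5 10 6
f 3 5 12
f 7 3 11
f 9 7 8
f 10 9 2
f 14 13 17
f 14 17 15
f 15 17 18
f 15 18 16
f 17 13 19
f 17 19 18
f 18 19 20
f 18 20 16
f 19 13 21
f 19 21 20
f 20 21 22
f 20 22 16
f 21 13 23
f 21 23 22
f 22 23 24
f 22 24 16
f 23 13 25
f 23 25 24
f 24 25 26
f 24 26 16
f 25 13 27
f 25 27 26
f 26 27 28
f 26 28 16
f 27 13 29
f 27 29 28
f 28 29 30
f 28 30 16
f 29 13 31
f 29 31 30
f 30 31 32
f 30 32 16
f 31 13 33
f 31 33 32
f 32 33 34
f 32 34 16
f 33 13 35
f 33 35 34
f 34 35 36
f 34 36 16
f 35 13 14
f 35 14 36
f 36 14 15
f 36 15 16
f 38 37 41
f 38 41 39
f 39 41 42
f 39 42 40
f 41 37 43
f 41 43 42
f 42 43 44
f 42 44 40
f 43 37 45
f 43 45 44
f 44 45 46
f 44 46 40
f 45 37 47
f 45 47 46
f 46 47 48
f 46 48 40
f 47 37 49
f 47 49 48
f 48 49 50
f 48 50 40
f 49 37 51
f 49 51 50
f 50 51 52
f 50 52 40
f 51 37 53
f 51 53 52
f 52 53 54
f 52 54 40
f 53 37 55
f 53 55 54
f 54 55 56
f 54 56 40
f 55 37 57
f 55 57 56
f 56 57 58
f 56 58 40
f 57 37 59
f 57 59 58
f 58 59 60
f 58 60 40
f 59 37 61
f 59 61 60
f 60 61 62
f 60 62 40
f 61 37 63
f 61 63 62
f 62 63 64
f 62 64 40
f 63 37 65
f 63 65 64
f 64 65 66
f 64 66 40
f 65 37 38
f 65 38 66
f 66 38 39
f 66 39 40
f 68 67 71
f 68 71 69
f 69 71 72
f 69 72 70
f 71 67 73
f 71 73 72
f 72 73 74
f 72 74 70
f 73 67 75
f 73 75 74
f 74 75 76
f 74 76 70
f 75 67 77
f 75 77 76
f 76 77 78
f 76 78 70
f 77 67 79
f 77 79 78
f 78 79 80
f 78 80 70
f 79 67 81
f 79 81 80
f 80 81 82
f 80 82 70
f 81 67 83
f 81 83 82
f 82 83 84
f 82 84 70
f 83 67 68
f 83 68 84
f 84 68 69
f 84 69 70
f 86 85 89
f 86 89 87
f 87 89 90
f 87 90 88
f 89 85 91
f 89 91 90
f 90 91 92
f 90 92 88
f 91 85 93
f 91 93 92
f 92 93 94
f 92 94 88
f 93 85 95
f 93 95 94
f 94 95 96
f 94 96 88
f 95 85 97
f 95 97 96
f 96 97 98
f 96 98 88
f 97 85 99
f 97 99 98
f 98 99 100
f 98 100 88
f 99 85 101
f 99 101 100
f 100 101 102
f 100 102 88
f 101 85 103
f 101 103 102
f 102 103 104
f 102 104 88
f 103 85 105
f 103 105 104
f 104 105 106
f 104 106 88
f 105 85 107
f 105 107 106
f 106 107 108
f 106 108 88
f 107 85 86
f 107 86 108
f 108 86 87
f 108 87 88



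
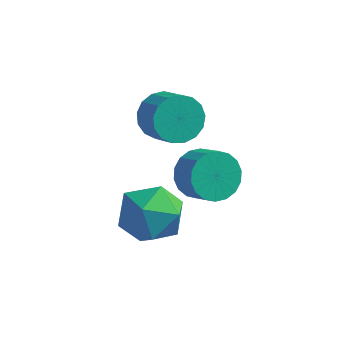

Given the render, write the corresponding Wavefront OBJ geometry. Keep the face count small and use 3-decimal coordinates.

v -0.032 -0.878 -3.062
v 0.58 -0.386 -3.54
v 1.345 -0.811 -2.997
v 0.732 -1.302 -2.518
v 0.493 -0.14 -3.225
v 1.258 -0.565 -2.681
v 0.301 -0.04 -2.877
v 1.066 -0.465 -2.334
v 0.043 -0.106 -2.566
v 0.808 -0.531 -2.022
v -0.229 -0.325 -2.353
v 0.536 -0.75 -1.809
v -0.463 -0.653 -2.28
v 0.302 -1.078 -1.737
v -0.612 -1.026 -2.362
v 0.153 -1.451 -1.819
v -0.645 -1.369 -2.583
v 0.12 -1.794 -2.04
v -0.558 -1.615 -2.899
v 0.207 -2.04 -2.355
v -0.366 -1.715 -3.246
v 0.399 -2.14 -2.703
v -0.108 -1.649 -3.558
v 0.657 -2.074 -3.014
v 0.164 -1.43 -3.771
v 0.929 -1.855 -3.227
v 0.398 -1.102 -3.843
v 1.163 -1.527 -3.3
v 0.547 -0.729 -3.761
v 1.312 -1.154 -3.218
v -1.808 0.321 -1.798
v -1.482 -0.012 -2.58
v -0.646 -0.593 -1.984
v -0.972 -0.261 -1.202
v -1.263 0.361 -2.525
v -0.426 -0.221 -1.93
v -1.168 0.724 -2.304
v -0.332 0.142 -1.708
v -1.22 0.994 -1.967
v -0.384 0.413 -1.371
v -1.407 1.111 -1.591
v -0.57 0.529 -0.995
v -1.686 1.046 -1.262
v -0.849 0.465 -0.667
v -1.992 0.815 -1.056
v -1.156 0.234 -0.461
v -2.257 0.471 -1.021
v -1.42 -0.11 -0.425
v -2.419 0.092 -1.163
v -1.582 -0.489 -0.567
v -2.441 -0.234 -1.45
v -1.604 -0.815 -0.855
v -2.318 -0.433 -1.818
v -1.481 -1.014 -1.222
v -2.078 -0.46 -2.18
v -1.241 -1.041 -1.585
v -1.777 -0.308 -2.455
v -0.94 -0.889 -1.86
v -1.683 -2.929 -3.87
v -0.728 -2.368 -4.27
v -0.632 -3.752 -2.51
v 0.323 -3.191 -2.91
v -0.539 -2.584 -2.386
v -1.189 -2.076 -3.226
v -0.171 -4.044 -3.554
v -0.821 -3.536 -4.394
v 0.207 -3.057 -4.074
v -0.021 -2.155 -3.352
v -1.339 -3.965 -3.428
v -1.567 -3.063 -2.706
f 2 1 5
f 2 5 3
f 3 5 6
f 3 6 4
f 5 1 7
f 5 7 6
f 6 7 8
f 6 8 4
f 7 1 9
f 7 9 8
f 8 9 10
f 8 10 4
f 9 1 11
f 9 11 10
f 10 11 12
f 10 12 4
f 11 1 13
f 11 13 12
f 12 13 14
f 12 14 4
f 13 1 15
f 13 15 14
f 14 15 16
f 14 16 4
f 15 1 17
f 15 17 16
f 16 17 18
f 16 18 4
f 17 1 19
f 17 19 18
f 18 19 20
f 18 20 4
f 19 1 21
f 19 21 20
f 20 21 22
f 20 22 4
f 21 1 23
f 21 23 22
f 22 23 24
f 22 24 4
f 23 1 25
f 23 25 24
f 24 25 26
f 24 26 4
f 25 1 27
f 25 27 26
f 26 27 28
f 26 28 4
f 27 1 29
f 27 29 28
f 28 29 30
f 28 30 4
f 29 1 2
f 29 2 30
f 30 2 3
f 30 3 4
f 32 31 35
f 32 35 33
f 33 35 36
f 33 36 34
f 35 31 37
f 35 37 36
f 36 37 38
f 36 38 34
f 37 31 39
f 37 39 38
f 38 39 40
f 38 40 34
f 39 31 41
f 39 41 40
f 40 41 42
f 40 42 34
f 41 31 43
f 41 43 42
f 42 43 44
f 42 44 34
f 43 31 45
f 43 45 44
f 44 45 46
f 44 46 34
f 45 31 47
f 45 47 46
f 46 47 48
f 46 48 34
f 47 31 49
f 47 49 48
f 48 49 50
f 48 50 34
f 49 31 51
f 49 51 50
f 50 51 52
f 50 52 34
f 51 31 53
f 51 53 52
f 52 53 54
f 52 54 34
f 53 31 55
f 53 55 54
f 54 55 56
f 54 56 34
f 55 31 57
f 55 57 56
f 56 57 58
f 56 58 34
f 57 31 32
f 57 32 58
f 58 32 33
f 58 33 34
f 59 70 64
f 59 64 60
f 59 60 66
f 59 66 69
f 59 69 70
f 60 64 68
f 64 70 63
f 70 69 61
f 69 66 65
f 66 60 67
f 62 68 63
f 62 63 61
f 62 61 65
f 62 65 67
f 62 67 68
f 63 68 64
f 61 63 70
f 65 61 69
f 67 65 66
f 68 67 60



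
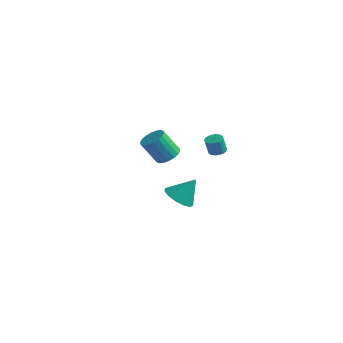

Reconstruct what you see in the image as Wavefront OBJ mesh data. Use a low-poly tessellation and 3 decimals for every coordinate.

v -0.769 1.769 -4.631
v 0.044 2.084 -5.216
v -0.071 2.571 -3.229
v -0.365 2.51 -5.256
v -0.902 2.701 -5.097
v -1.397 2.595 -4.791
v -1.693 2.228 -4.433
v -1.695 1.715 -4.139
v -1.403 1.219 -4.001
v -0.91 0.898 -4.063
v -0.372 0.853 -4.305
v 0.039 1.1 -4.651
v 0.195 1.559 -4.991
v 1.818 -3.11 2.56
v 2.188 -2.541 2.944
v 1.413 -2.982 4.344
v 1.042 -3.55 3.96
v 1.899 -2.384 2.833
v 1.124 -2.824 4.234
v 1.594 -2.37 2.669
v 0.819 -2.811 4.069
v 1.333 -2.503 2.482
v 0.558 -2.944 3.882
v 1.168 -2.757 2.311
v 0.393 -3.197 3.711
v 1.132 -3.08 2.19
v 0.356 -3.52 3.59
v 1.231 -3.409 2.141
v 0.456 -3.849 3.541
v 1.447 -3.678 2.176
v 0.672 -4.119 3.576
v 1.736 -3.836 2.286
v 0.961 -4.276 3.687
v 2.041 -3.849 2.451
v 1.266 -4.29 3.851
v 2.302 -3.716 2.638
v 1.527 -4.157 4.038
v 2.467 -3.463 2.809
v 1.692 -3.903 4.209
v 2.504 -3.14 2.93
v 1.728 -3.58 4.33
v 2.404 -2.811 2.979
v 1.629 -3.251 4.379
v 0.992 3.247 -0.682
v 1.519 3.035 -0.634
v 1.355 2.861 0.409
v 0.828 3.073 0.362
v 1.553 3.282 -0.588
v 1.389 3.108 0.455
v 1.476 3.522 -0.56
v 1.312 3.349 0.483
v 1.303 3.708 -0.556
v 1.139 3.534 0.487
v 1.068 3.802 -0.577
v 0.905 3.628 0.466
v 0.818 3.786 -0.619
v 0.655 3.613 0.424
v 0.603 3.664 -0.673
v 0.44 3.49 0.37
v 0.465 3.459 -0.729
v 0.301 3.285 0.314
v 0.431 3.212 -0.775
v 0.267 3.038 0.268
v 0.508 2.971 -0.803
v 0.344 2.798 0.24
v 0.681 2.786 -0.807
v 0.517 2.612 0.236
v 0.915 2.692 -0.786
v 0.752 2.518 0.257
v 1.165 2.707 -0.744
v 1.002 2.534 0.299
v 1.38 2.83 -0.69
v 1.217 2.656 0.353
f 2 1 4
f 2 4 3
f 4 1 5
f 4 5 3
f 5 1 6
f 5 6 3
f 6 1 7
f 6 7 3
f 7 1 8
f 7 8 3
f 8 1 9
f 8 9 3
f 9 1 10
f 9 10 3
f 10 1 11
f 10 11 3
f 11 1 12
f 11 12 3
f 12 1 13
f 12 13 3
f 13 1 2
f 13 2 3
f 15 14 18
f 15 18 16
f 16 18 19
f 16 19 17
f 18 14 20
f 18 20 19
f 19 20 21
f 19 21 17
f 20 14 22
f 20 22 21
f 21 22 23
f 21 23 17
f 22 14 24
f 22 24 23
f 23 24 25
f 23 25 17
f 24 14 26
f 24 26 25
f 25 26 27
f 25 27 17
f 26 14 28
f 26 28 27
f 27 28 29
f 27 29 17
f 28 14 30
f 28 30 29
f 29 30 31
f 29 31 17
f 30 14 32
f 30 32 31
f 31 32 33
f 31 33 17
f 32 14 34
f 32 34 33
f 33 34 35
f 33 35 17
f 34 14 36
f 34 36 35
f 35 36 37
f 35 37 17
f 36 14 38
f 36 38 37
f 37 38 39
f 37 39 17
f 38 14 40
f 38 40 39
f 39 40 41
f 39 41 17
f 40 14 42
f 40 42 41
f 41 42 43
f 41 43 17
f 42 14 15
f 42 15 43
f 43 15 16
f 43 16 17
f 45 44 48
f 45 48 46
f 46 48 49
f 46 49 47
f 48 44 50
f 48 50 49
f 49 50 51
f 49 51 47
f 50 44 52
f 50 52 51
f 51 52 53
f 51 53 47
f 52 44 54
f 52 54 53
f 53 54 55
f 53 55 47
f 54 44 56
f 54 56 55
f 55 56 57
f 55 57 47
f 56 44 58
f 56 58 57
f 57 58 59
f 57 59 47
f 58 44 60
f 58 60 59
f 59 60 61
f 59 61 47
f 60 44 62
f 60 62 61
f 61 62 63
f 61 63 47
f 62 44 64
f 62 64 63
f 63 64 65
f 63 65 47
f 64 44 66
f 64 66 65
f 65 66 67
f 65 67 47
f 66 44 68
f 66 68 67
f 67 68 69
f 67 69 47
f 68 44 70
f 68 70 69
f 69 70 71
f 69 71 47
f 70 44 72
f 70 72 71
f 71 72 73
f 71 73 47
f 72 44 45
f 72 45 73
f 73 45 46
f 73 46 47



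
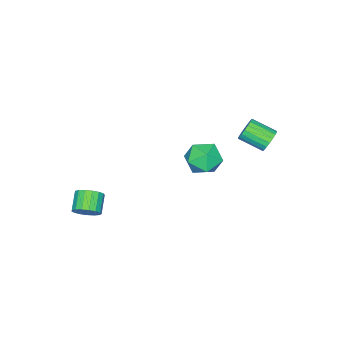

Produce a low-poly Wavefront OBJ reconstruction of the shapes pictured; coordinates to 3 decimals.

v -3.206 0.709 -1.836
v -2.677 0.019 -2.369
v -4.503 0.481 -2.831
v -3.974 -0.209 -3.364
v -4.268 -0.417 -2.41
v -3.466 -0.277 -1.795
v -3.714 0.777 -3.405
v -2.912 0.917 -2.79
v -2.991 0.061 -3.339
v -3.333 -0.677 -2.724
v -3.847 1.177 -2.476
v -4.189 0.439 -1.861
v 2.532 -1.827 -3.236
v 2.931 -1.755 -2.69
v 2.167 -2.162 -2.078
v 1.768 -2.233 -2.624
v 2.769 -1.474 -2.705
v 2.005 -1.88 -2.094
v 2.553 -1.273 -2.842
v 1.788 -1.679 -2.23
v 2.332 -1.199 -3.069
v 1.567 -1.605 -2.458
v 2.156 -1.269 -3.335
v 1.392 -1.675 -2.723
v 2.067 -1.467 -3.577
v 1.303 -1.873 -2.965
v 2.085 -1.747 -3.742
v 1.32 -2.153 -3.13
v 2.205 -2.046 -3.79
v 1.44 -2.452 -3.178
v 2.399 -2.294 -3.712
v 1.635 -2.7 -3.1
v 2.625 -2.436 -3.524
v 1.86 -2.842 -2.913
v 2.829 -2.438 -3.271
v 2.065 -2.844 -2.659
v 2.965 -2.3 -3.009
v 2.201 -2.706 -2.397
v 3.002 -2.054 -2.8
v 2.238 -2.46 -2.188
v -3.322 4.025 0.694
v -3.095 4.323 1.188
v -2.77 3.193 1.72
v -2.998 2.895 1.226
v -3.358 4.28 1.258
v -3.033 3.151 1.79
v -3.614 4.187 1.216
v -3.29 3.057 1.748
v -3.813 4.061 1.072
v -3.488 2.932 1.603
v -3.914 3.929 0.852
v -3.589 2.799 1.384
v -3.898 3.815 0.601
v -3.574 2.686 1.133
v -3.769 3.743 0.368
v -3.444 2.614 0.9
v -3.55 3.727 0.2
v -3.225 2.597 0.732
v -3.287 3.769 0.13
v -2.962 2.64 0.662
v -3.03 3.863 0.172
v -2.706 2.733 0.704
v -2.832 3.988 0.317
v -2.507 2.859 0.848
v -2.731 4.121 0.536
v -2.406 2.991 1.068
v -2.746 4.234 0.787
v -2.422 3.105 1.319
v -2.876 4.306 1.02
v -2.551 3.177 1.552
f 1 12 6
f 1 6 2
f 1 2 8
f 1 8 11
f 1 11 12
f 2 6 10
f 6 12 5
f 12 11 3
f 11 8 7
f 8 2 9
f 4 10 5
f 4 5 3
f 4 3 7
f 4 7 9
f 4 9 10
f 5 10 6
f 3 5 12
f 7 3 11
f 9 7 8
f 10 9 2
f 14 13 17
f 14 17 15
f 15 17 18
f 15 18 16
f 17 13 19
f 17 19 18
f 18 19 20
f 18 20 16
f 19 13 21
f 19 21 20
f 20 21 22
f 20 22 16
f 21 13 23
f 21 23 22
f 22 23 24
f 22 24 16
f 23 13 25
f 23 25 24
f 24 25 26
f 24 26 16
f 25 13 27
f 25 27 26
f 26 27 28
f 26 28 16
f 27 13 29
f 27 29 28
f 28 29 30
f 28 30 16
f 29 13 31
f 29 31 30
f 30 31 32
f 30 32 16
f 31 13 33
f 31 33 32
f 32 33 34
f 32 34 16
f 33 13 35
f 33 35 34
f 34 35 36
f 34 36 16
f 35 13 37
f 35 37 36
f 36 37 38
f 36 38 16
f 37 13 39
f 37 39 38
f 38 39 40
f 38 40 16
f 39 13 14
f 39 14 40
f 40 14 15
f 40 15 16
f 42 41 45
f 42 45 43
f 43 45 46
f 43 46 44
f 45 41 47
f 45 47 46
f 46 47 48
f 46 48 44
f 47 41 49
f 47 49 48
f 48 49 50
f 48 50 44
f 49 41 51
f 49 51 50
f 50 51 52
f 50 52 44
f 51 41 53
f 51 53 52
f 52 53 54
f 52 54 44
f 53 41 55
f 53 55 54
f 54 55 56
f 54 56 44
f 55 41 57
f 55 57 56
f 56 57 58
f 56 58 44
f 57 41 59
f 57 59 58
f 58 59 60
f 58 60 44
f 59 41 61
f 59 61 60
f 60 61 62
f 60 62 44
f 61 41 63
f 61 63 62
f 62 63 64
f 62 64 44
f 63 41 65
f 63 65 64
f 64 65 66
f 64 66 44
f 65 41 67
f 65 67 66
f 66 67 68
f 66 68 44
f 67 41 69
f 67 69 68
f 68 69 70
f 68 70 44
f 69 41 42
f 69 42 70
f 70 42 43
f 70 43 44



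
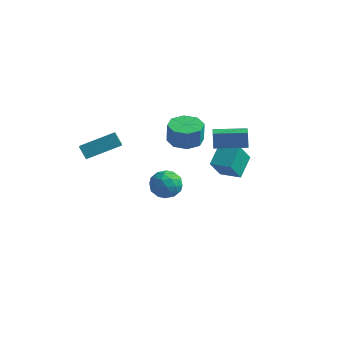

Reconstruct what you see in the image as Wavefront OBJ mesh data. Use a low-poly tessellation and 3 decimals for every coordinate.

v 0.196 0.528 1.871
v 1.172 0.316 1.827
v 1.22 0.28 3.065
v 0.244 0.492 3.109
v 1.037 1.069 1.854
v 1.085 1.033 3.092
v 0.409 1.505 1.891
v 0.457 1.469 3.129
v -0.344 1.369 1.916
v -0.296 1.333 3.155
v -0.78 0.74 1.915
v -0.732 0.704 3.153
v -0.645 -0.013 1.888
v -0.597 -0.049 3.126
v -0.017 -0.449 1.851
v 0.031 -0.485 3.089
v 0.736 -0.313 1.825
v 0.784 -0.349 3.064
v 2.797 -1.401 3.246
v 2.651 -1.191 4.202
v 2.434 -0.663 3.029
v 2.288 -0.454 3.986
v 4.412 -0.586 3.314
v 4.266 -0.377 4.271
v 4.049 0.151 3.098
v 3.903 0.361 4.054
v -4.608 -2.425 1.692
v -4.214 -3.166 2.199
v -3.161 -1.145 2.436
v -2.767 -1.886 2.943
v -4.093 -2.614 1.017
v -3.699 -3.355 1.524
v -2.646 -1.334 1.761
v -2.252 -2.075 2.268
v 1.294 1.318 -0.264
v 1.238 2.619 0.52
v 1.552 2.095 -1.533
v 1.496 3.396 -0.749
v 2.564 1.244 -0.051
v 2.508 2.545 0.733
v 2.822 2.021 -1.32
v 2.766 3.322 -0.536
v -2.57 2.02 -4.136
v -1.858 2.71 -4.323
v -1.762 1.55 -2.797
v -1.05 2.24 -2.984
v -1.974 2.532 -2.704
v -2.474 2.823 -3.531
v -1.146 1.437 -3.589
v -1.646 1.728 -4.416
v -0.978 2.35 -3.985
v -1.49 3.027 -3.438
v -2.13 1.233 -3.682
v -2.642 1.91 -3.135
v -2.285 2.406 -4.347
v -1.335 1.854 -2.773
v -1.878 2.025 -2.608
v -1.46 2.431 -2.718
v -2.647 2.472 -3.882
v -2.229 2.878 -3.992
v -2.297 2.774 -3.04
v -1.391 1.382 -3.128
v -0.973 1.788 -3.238
v -2.16 1.829 -4.402
v -1.742 2.235 -4.512
v -1.323 1.486 -4.08
v -1.349 2.6 -4.259
v -0.874 2.324 -3.472
v -0.931 1.852 -3.827
v -1.224 2.023 -4.313
v -1.65 2.998 -3.937
v -1.175 2.722 -3.15
v -1.719 2.894 -2.985
v -2.012 3.064 -3.472
v -1.133 2.787 -3.738
v -2.445 1.538 -3.97
v -1.97 1.262 -3.183
v -1.608 1.196 -3.648
v -1.901 1.366 -4.135
v -2.746 1.936 -3.648
v -2.271 1.66 -2.861
v -2.396 2.237 -2.807
v -2.689 2.408 -3.293
v -2.487 1.473 -3.382
f 2 1 5
f 2 5 3
f 3 5 6
f 3 6 4
f 5 1 7
f 5 7 6
f 6 7 8
f 6 8 4
f 7 1 9
f 7 9 8
f 8 9 10
f 8 10 4
f 9 1 11
f 9 11 10
f 10 11 12
f 10 12 4
f 11 1 13
f 11 13 12
f 12 13 14
f 12 14 4
f 13 1 15
f 13 15 14
f 14 15 16
f 14 16 4
f 15 1 17
f 15 17 16
f 16 17 18
f 16 18 4
f 17 1 2
f 17 2 18
f 18 2 3
f 18 3 4
f 20 22 19
f 23 20 19
f 19 22 21
f 21 23 19
f 20 26 22
f 24 20 23
f 24 26 20
f 22 26 21
f 25 23 21
f 21 26 25
f 25 24 23
f 26 24 25
f 28 30 27
f 31 28 27
f 27 30 29
f 29 31 27
f 28 34 30
f 32 28 31
f 32 34 28
f 30 34 29
f 33 31 29
f 29 34 33
f 33 32 31
f 34 32 33
f 36 38 35
f 39 36 35
f 35 38 37
f 37 39 35
f 36 42 38
f 40 36 39
f 40 42 36
f 38 42 37
f 41 39 37
f 37 42 41
f 41 40 39
f 42 40 41
f 43 80 59
f 80 54 83
f 59 83 48
f 80 83 59
f 43 59 55
f 59 48 60
f 55 60 44
f 59 60 55
f 43 55 64
f 55 44 65
f 64 65 50
f 55 65 64
f 43 64 76
f 64 50 79
f 76 79 53
f 64 79 76
f 43 76 80
f 76 53 84
f 80 84 54
f 76 84 80
f 44 60 71
f 60 48 74
f 71 74 52
f 60 74 71
f 48 83 61
f 83 54 82
f 61 82 47
f 83 82 61
f 54 84 81
f 84 53 77
f 81 77 45
f 84 77 81
f 53 79 78
f 79 50 66
f 78 66 49
f 79 66 78
f 50 65 70
f 65 44 67
f 70 67 51
f 65 67 70
f 46 72 58
f 72 52 73
f 58 73 47
f 72 73 58
f 46 58 56
f 58 47 57
f 56 57 45
f 58 57 56
f 46 56 63
f 56 45 62
f 63 62 49
f 56 62 63
f 46 63 68
f 63 49 69
f 68 69 51
f 63 69 68
f 46 68 72
f 68 51 75
f 72 75 52
f 68 75 72
f 47 73 61
f 73 52 74
f 61 74 48
f 73 74 61
f 45 57 81
f 57 47 82
f 81 82 54
f 57 82 81
f 49 62 78
f 62 45 77
f 78 77 53
f 62 77 78
f 51 69 70
f 69 49 66
f 70 66 50
f 69 66 70
f 52 75 71
f 75 51 67
f 71 67 44
f 75 67 71



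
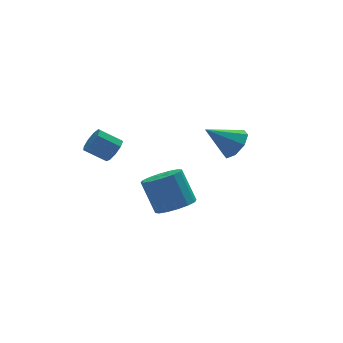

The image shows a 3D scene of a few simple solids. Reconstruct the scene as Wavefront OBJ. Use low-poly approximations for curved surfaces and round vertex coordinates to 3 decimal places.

v -2.724 1.486 0.803
v -2.238 1.896 1.237
v -3.29 2.344 1.991
v -3.776 1.934 1.557
v -2.406 2.186 0.831
v -3.458 2.635 1.585
v -2.722 2.149 0.411
v -3.774 2.597 1.166
v -3.04 1.801 0.175
v -4.092 2.249 0.93
v -3.209 1.306 0.233
v -4.261 1.754 0.987
v -3.152 0.895 0.557
v -4.204 1.343 1.311
v -2.894 0.76 0.996
v -3.946 1.208 1.751
v -2.557 0.965 1.345
v -3.609 1.413 2.099
v -2.298 1.414 1.44
v -3.35 1.862 2.194
v 3.448 0.729 0.491
v 4.078 1.15 1.174
v 1.932 1.051 1.689
v 3.791 1.673 0.67
v 3.303 1.643 0.061
v 2.901 1.077 -0.296
v 2.819 0.308 -0.193
v 3.106 -0.215 0.311
v 3.594 -0.185 0.92
v 3.996 0.381 1.278
v -0.791 -2.331 -1.386
v -0.005 -2.884 -0.893
v -0.443 -1.962 0.839
v -1.229 -1.409 0.346
v 0.24 -2.418 -1.079
v -0.197 -1.495 0.652
v 0.21 -1.929 -1.348
v -0.227 -1.006 0.384
v -0.089 -1.547 -1.626
v -0.526 -0.624 0.105
v -0.576 -1.376 -1.841
v -1.013 -0.453 -0.109
v -1.121 -1.46 -1.933
v -1.558 -0.538 -0.201
v -1.577 -1.778 -1.879
v -2.015 -0.856 -0.147
v -1.823 -2.245 -1.692
v -2.26 -1.322 0.039
v -1.793 -2.734 -1.424
v -2.23 -1.811 0.308
v -1.494 -3.116 -1.145
v -1.931 -2.193 0.586
v -1.007 -3.287 -0.931
v -1.444 -2.364 0.801
v -0.462 -3.202 -0.839
v -0.899 -2.28 0.893
f 2 1 5
f 2 5 3
f 3 5 6
f 3 6 4
f 5 1 7
f 5 7 6
f 6 7 8
f 6 8 4
f 7 1 9
f 7 9 8
f 8 9 10
f 8 10 4
f 9 1 11
f 9 11 10
f 10 11 12
f 10 12 4
f 11 1 13
f 11 13 12
f 12 13 14
f 12 14 4
f 13 1 15
f 13 15 14
f 14 15 16
f 14 16 4
f 15 1 17
f 15 17 16
f 16 17 18
f 16 18 4
f 17 1 19
f 17 19 18
f 18 19 20
f 18 20 4
f 19 1 2
f 19 2 20
f 20 2 3
f 20 3 4
f 22 21 24
f 22 24 23
f 24 21 25
f 24 25 23
f 25 21 26
f 25 26 23
f 26 21 27
f 26 27 23
f 27 21 28
f 27 28 23
f 28 21 29
f 28 29 23
f 29 21 30
f 29 30 23
f 30 21 22
f 30 22 23
f 32 31 35
f 32 35 33
f 33 35 36
f 33 36 34
f 35 31 37
f 35 37 36
f 36 37 38
f 36 38 34
f 37 31 39
f 37 39 38
f 38 39 40
f 38 40 34
f 39 31 41
f 39 41 40
f 40 41 42
f 40 42 34
f 41 31 43
f 41 43 42
f 42 43 44
f 42 44 34
f 43 31 45
f 43 45 44
f 44 45 46
f 44 46 34
f 45 31 47
f 45 47 46
f 46 47 48
f 46 48 34
f 47 31 49
f 47 49 48
f 48 49 50
f 48 50 34
f 49 31 51
f 49 51 50
f 50 51 52
f 50 52 34
f 51 31 53
f 51 53 52
f 52 53 54
f 52 54 34
f 53 31 55
f 53 55 54
f 54 55 56
f 54 56 34
f 55 31 32
f 55 32 56
f 56 32 33
f 56 33 34



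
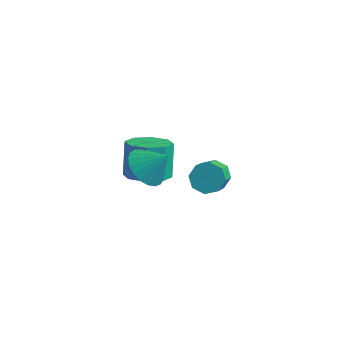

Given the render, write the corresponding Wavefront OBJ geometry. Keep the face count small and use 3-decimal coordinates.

v 0.577 0.224 1.393
v 1.109 -0.604 1.165
v 1.443 0.516 2.347
v 1.286 -0.316 0.916
v 1.34 0.066 0.75
v 1.262 0.475 0.695
v 1.066 0.841 0.76
v 0.785 1.1 0.936
v 0.469 1.207 1.19
v 0.171 1.144 1.479
v -0.056 0.923 1.754
v -0.174 0.58 1.966
v -0.162 0.176 2.08
v -0.022 -0.22 2.074
v 0.221 -0.539 1.951
v 0.527 -0.727 1.732
v 0.841 -0.75 1.454
v -1.175 3.468 -2.773
v -0.167 3.883 -2.768
v -0.497 4.666 -1.181
v -1.505 4.252 -1.187
v -0.718 4.39 -3.133
v -1.049 5.174 -1.547
v -1.538 4.358 -3.288
v -1.868 5.141 -1.702
v -2.144 3.804 -3.141
v -2.475 4.588 -1.555
v -2.183 3.054 -2.779
v -2.513 3.837 -1.192
v -1.631 2.546 -2.413
v -1.962 3.33 -0.827
v -0.812 2.579 -2.258
v -1.142 3.362 -0.672
v -0.205 3.132 -2.405
v -0.536 3.916 -0.819
v 3.327 0.886 1.552
v 4.042 1.109 1.534
v 4.569 -0.463 2.949
v 3.853 -0.686 2.968
v 3.74 1.376 1.942
v 4.267 -0.197 3.358
v 3.195 1.355 2.123
v 3.722 -0.217 3.538
v 2.728 1.06 1.969
v 3.254 -0.512 3.384
v 2.611 0.663 1.571
v 3.138 -0.909 2.986
v 2.913 0.397 1.162
v 3.44 -1.176 2.578
v 3.458 0.417 0.982
v 3.985 -1.155 2.397
v 3.926 0.712 1.136
v 4.452 -0.86 2.551
f 2 1 4
f 2 4 3
f 4 1 5
f 4 5 3
f 5 1 6
f 5 6 3
f 6 1 7
f 6 7 3
f 7 1 8
f 7 8 3
f 8 1 9
f 8 9 3
f 9 1 10
f 9 10 3
f 10 1 11
f 10 11 3
f 11 1 12
f 11 12 3
f 12 1 13
f 12 13 3
f 13 1 14
f 13 14 3
f 14 1 15
f 14 15 3
f 15 1 16
f 15 16 3
f 16 1 17
f 16 17 3
f 17 1 2
f 17 2 3
f 19 18 22
f 19 22 20
f 20 22 23
f 20 23 21
f 22 18 24
f 22 24 23
f 23 24 25
f 23 25 21
f 24 18 26
f 24 26 25
f 25 26 27
f 25 27 21
f 26 18 28
f 26 28 27
f 27 28 29
f 27 29 21
f 28 18 30
f 28 30 29
f 29 30 31
f 29 31 21
f 30 18 32
f 30 32 31
f 31 32 33
f 31 33 21
f 32 18 34
f 32 34 33
f 33 34 35
f 33 35 21
f 34 18 19
f 34 19 35
f 35 19 20
f 35 20 21
f 37 36 40
f 37 40 38
f 38 40 41
f 38 41 39
f 40 36 42
f 40 42 41
f 41 42 43
f 41 43 39
f 42 36 44
f 42 44 43
f 43 44 45
f 43 45 39
f 44 36 46
f 44 46 45
f 45 46 47
f 45 47 39
f 46 36 48
f 46 48 47
f 47 48 49
f 47 49 39
f 48 36 50
f 48 50 49
f 49 50 51
f 49 51 39
f 50 36 52
f 50 52 51
f 51 52 53
f 51 53 39
f 52 36 37
f 52 37 53
f 53 37 38
f 53 38 39



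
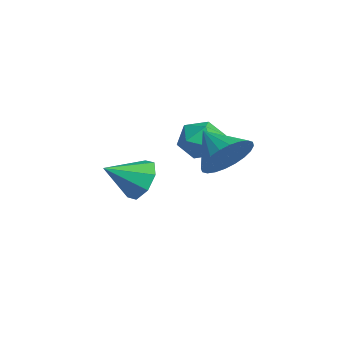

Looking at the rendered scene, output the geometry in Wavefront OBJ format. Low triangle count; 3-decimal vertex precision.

v 0.376 4.149 1.777
v 0.951 3.495 1.572
v -0.731 3.265 1.488
v -0.156 2.611 1.283
v -0.237 2.887 2.129
v 0.448 3.433 2.308
v -0.228 3.327 0.752
v 0.457 3.873 0.931
v 0.578 2.988 0.939
v 0.572 2.716 1.79
v -0.352 4.044 1.27
v -0.358 3.772 2.121
v -1.565 1.734 -0.979
v -0.636 1.732 -1.019
v -1.535 0.406 -0.201
v -0.883 2.066 -0.441
v -1.53 2.205 -0.178
v -2.197 2.068 -0.385
v -2.495 1.736 -0.939
v -2.247 1.403 -1.518
v -1.601 1.263 -1.781
v -0.933 1.4 -1.574
v 2.464 3.55 1.837
v 3.027 2.796 2.231
v 1.316 3.07 2.563
v 3.08 3.082 2.502
v 3.038 3.439 2.673
v 2.91 3.813 2.716
v 2.713 4.147 2.625
v 2.478 4.39 2.415
v 2.242 4.505 2.116
v 2.039 4.475 1.775
v 1.901 4.303 1.444
v 1.848 4.017 1.172
v 1.89 3.66 1.002
v 2.018 3.286 0.958
v 2.215 2.952 1.049
v 2.45 2.709 1.259
v 2.686 2.594 1.558
v 2.889 2.624 1.899
f 1 12 6
f 1 6 2
f 1 2 8
f 1 8 11
f 1 11 12
f 2 6 10
f 6 12 5
f 12 11 3
f 11 8 7
f 8 2 9
f 4 10 5
f 4 5 3
f 4 3 7
f 4 7 9
f 4 9 10
f 5 10 6
f 3 5 12
f 7 3 11
f 9 7 8
f 10 9 2
f 14 13 16
f 14 16 15
f 16 13 17
f 16 17 15
f 17 13 18
f 17 18 15
f 18 13 19
f 18 19 15
f 19 13 20
f 19 20 15
f 20 13 21
f 20 21 15
f 21 13 22
f 21 22 15
f 22 13 14
f 22 14 15
f 24 23 26
f 24 26 25
f 26 23 27
f 26 27 25
f 27 23 28
f 27 28 25
f 28 23 29
f 28 29 25
f 29 23 30
f 29 30 25
f 30 23 31
f 30 31 25
f 31 23 32
f 31 32 25
f 32 23 33
f 32 33 25
f 33 23 34
f 33 34 25
f 34 23 35
f 34 35 25
f 35 23 36
f 35 36 25
f 36 23 37
f 36 37 25
f 37 23 38
f 37 38 25
f 38 23 39
f 38 39 25
f 39 23 40
f 39 40 25
f 40 23 24
f 40 24 25



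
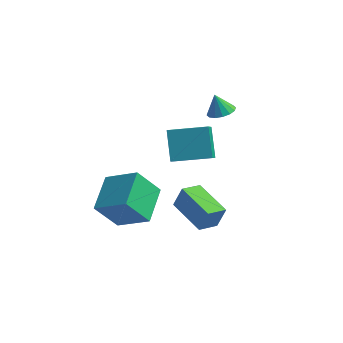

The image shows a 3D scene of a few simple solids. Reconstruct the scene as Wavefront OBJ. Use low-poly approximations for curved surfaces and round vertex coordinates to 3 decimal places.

v 0.362 2.589 -1.514
v 0.528 1.361 -0.351
v -0.153 3.724 -0.242
v 0.014 2.495 0.921
v 2.266 3.125 -1.221
v 2.433 1.896 -0.058
v 1.752 4.259 0.051
v 1.918 3.031 1.214
v 1.708 -2.255 0.075
v 2.06 -2.04 1.159
v 2.321 -1.395 -0.296
v 2.673 -1.18 0.789
v 3.267 -3.48 -0.189
v 3.619 -3.265 0.896
v 3.88 -2.62 -0.559
v 4.232 -2.405 0.525
v -2.057 -2.474 -1.052
v -0.415 -2.721 -0.01
v -2.104 -0.527 -0.517
v -0.462 -0.774 0.524
v -1.058 -2.046 -2.524
v 0.584 -2.293 -1.483
v -1.105 -0.099 -1.99
v 0.537 -0.346 -0.948
v 2.386 3.669 1.944
v 2.917 3.254 2.224
v 1.994 3.851 2.956
v 3.06 3.603 2.216
v 3.022 3.971 2.136
v 2.814 4.257 2.003
v 2.491 4.386 1.855
v 2.14 4.322 1.731
v 1.854 4.084 1.664
v 1.711 3.734 1.672
v 1.749 3.367 1.753
v 1.957 3.08 1.885
v 2.28 2.952 2.033
v 2.632 3.015 2.157
f 2 4 1
f 5 2 1
f 1 4 3
f 3 5 1
f 2 8 4
f 6 2 5
f 6 8 2
f 4 8 3
f 7 5 3
f 3 8 7
f 7 6 5
f 8 6 7
f 10 12 9
f 13 10 9
f 9 12 11
f 11 13 9
f 10 16 12
f 14 10 13
f 14 16 10
f 12 16 11
f 15 13 11
f 11 16 15
f 15 14 13
f 16 14 15
f 18 20 17
f 21 18 17
f 17 20 19
f 19 21 17
f 18 24 20
f 22 18 21
f 22 24 18
f 20 24 19
f 23 21 19
f 19 24 23
f 23 22 21
f 24 22 23
f 26 25 28
f 26 28 27
f 28 25 29
f 28 29 27
f 29 25 30
f 29 30 27
f 30 25 31
f 30 31 27
f 31 25 32
f 31 32 27
f 32 25 33
f 32 33 27
f 33 25 34
f 33 34 27
f 34 25 35
f 34 35 27
f 35 25 36
f 35 36 27
f 36 25 37
f 36 37 27
f 37 25 38
f 37 38 27
f 38 25 26
f 38 26 27

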